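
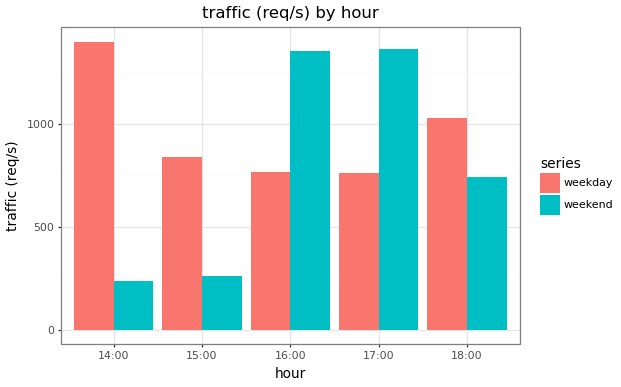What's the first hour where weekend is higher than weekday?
16:00

15:00: weekend ≈ 200 vs weekday ≈ 800 (not yet); 16:00: weekend ≈ 1400 vs weekday ≈ 800 (first crossover).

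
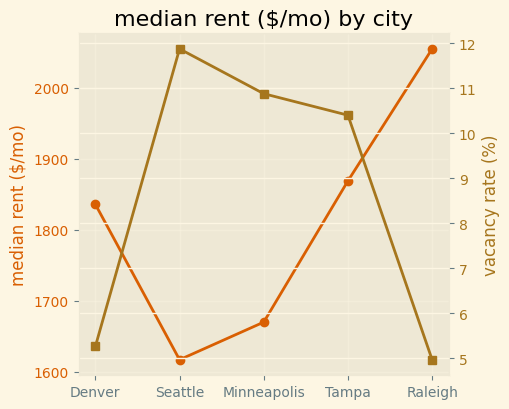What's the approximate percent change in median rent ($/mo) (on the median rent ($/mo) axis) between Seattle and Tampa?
Seattle ≈ 1600, Tampa ≈ 1850; (1850 − 1600) / 1600 ≈ +15.6%.

≈ +15.6%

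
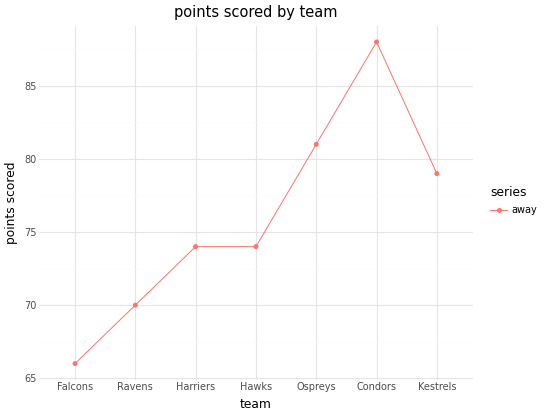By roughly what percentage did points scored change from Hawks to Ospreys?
Hawks ≈ 74, Ospreys ≈ 80; (80 − 74) / 74 ≈ +8.1%.

≈ +8.1%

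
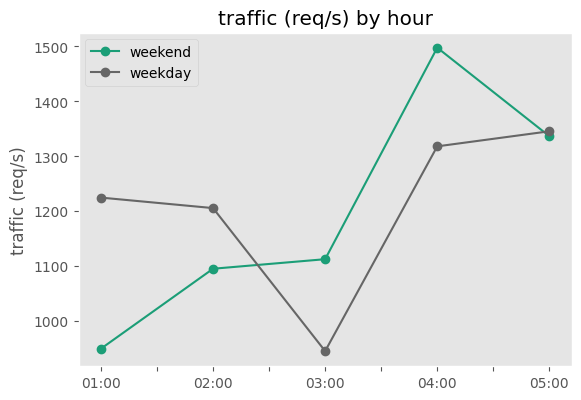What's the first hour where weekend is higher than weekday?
03:00

02:00: weekend ≈ 1100 vs weekday ≈ 1200 (not yet); 03:00: weekend ≈ 1100 vs weekday ≈ 950 (first crossover).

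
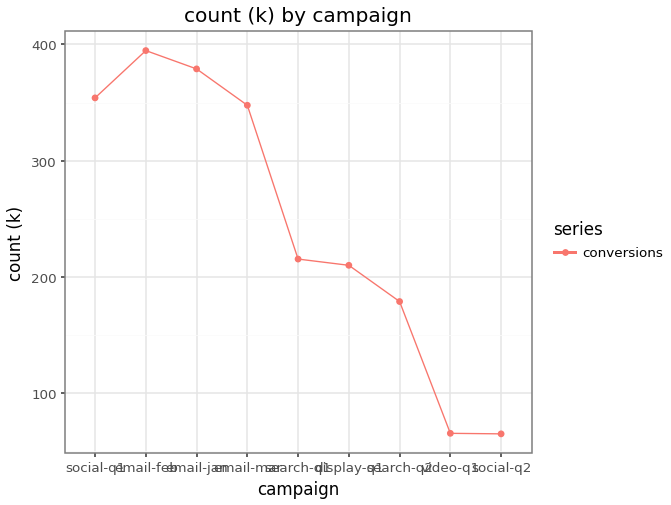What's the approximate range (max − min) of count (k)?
≈ 350

Max email-feb ≈ 400, min social-q2 ≈ 50; range ≈ 350.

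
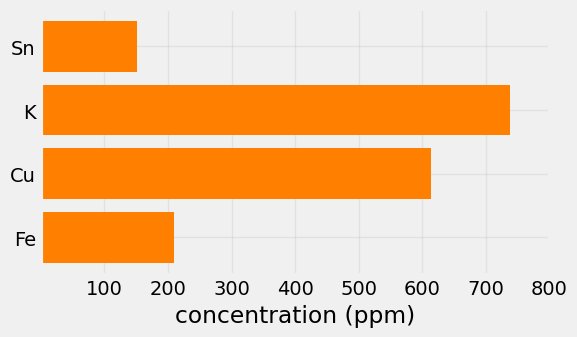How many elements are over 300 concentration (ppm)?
2

Above 300: K, Cu.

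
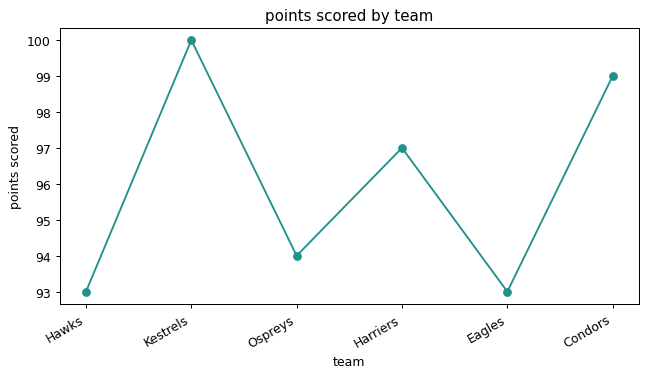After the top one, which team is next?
Condors

Top 3: Kestrels ≈ 100, Condors ≈ 99, Harriers ≈ 97.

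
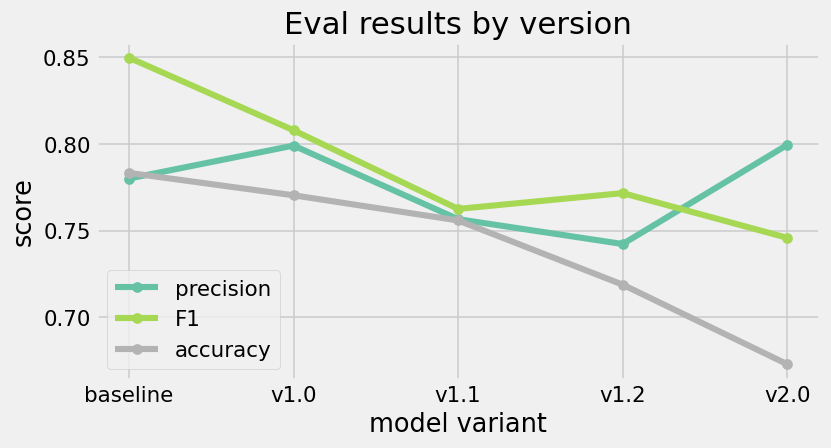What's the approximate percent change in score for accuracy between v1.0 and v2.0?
v1.0 ≈ 0.78, v2.0 ≈ 0.68; (0.68 − 0.78) / 0.78 ≈ -12.8%.

≈ -12.8%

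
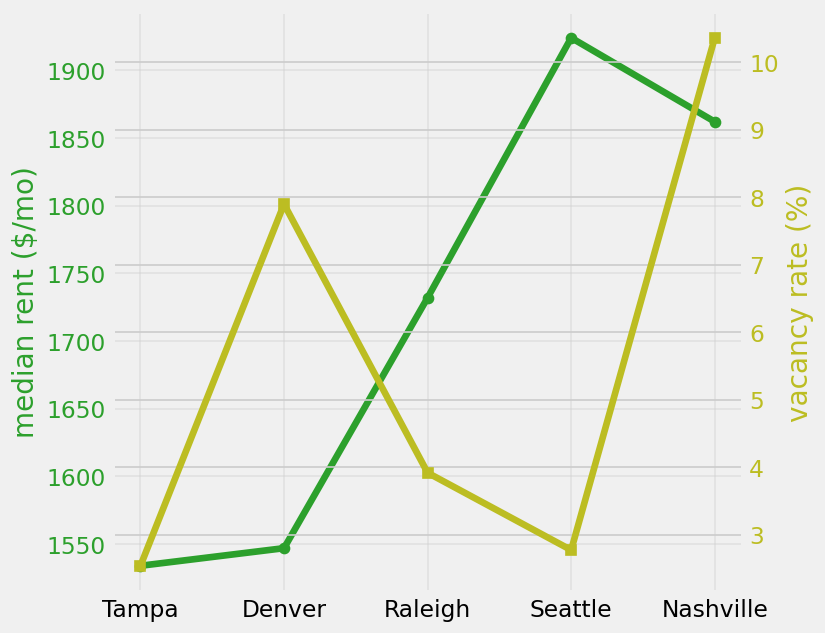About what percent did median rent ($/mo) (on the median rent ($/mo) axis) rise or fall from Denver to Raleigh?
Denver ≈ 1550, Raleigh ≈ 1750; (1750 − 1550) / 1550 ≈ +12.9%.

≈ +12.9%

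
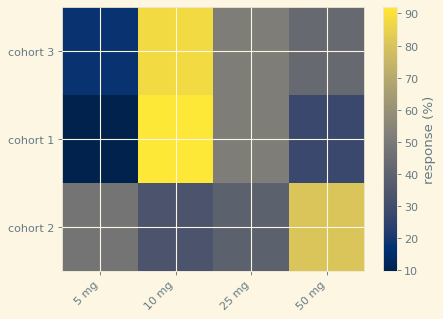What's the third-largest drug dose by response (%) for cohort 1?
Top 4 for cohort 1: 10 mg ≈ 90, 25 mg ≈ 50, 50 mg ≈ 30, 5 mg ≈ 10.

50 mg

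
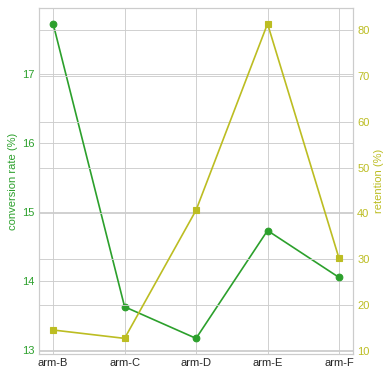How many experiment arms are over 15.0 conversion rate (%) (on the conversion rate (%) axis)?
1

Above 15.0: arm-B.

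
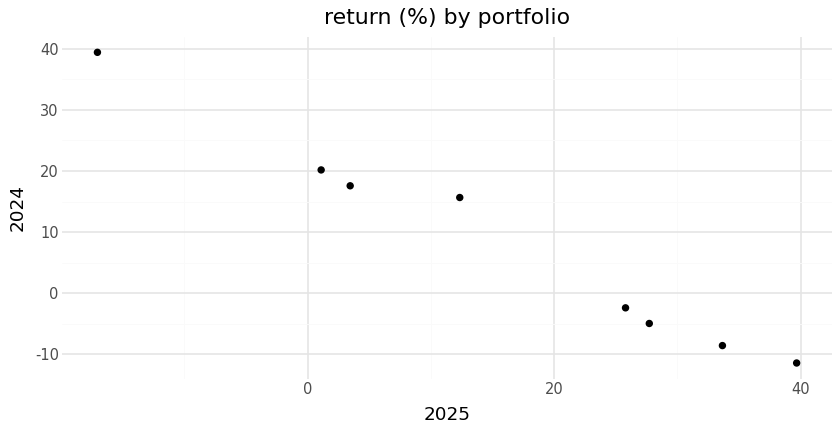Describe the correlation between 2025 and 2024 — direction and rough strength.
Points are negatively correlated; strong (|r| ≈ 1.0).

negative, strong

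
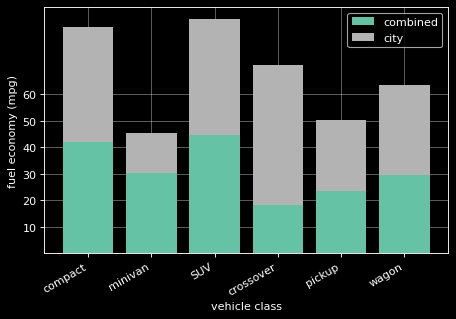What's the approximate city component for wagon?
city top ≈ 60, bottom ≈ 30; segment ≈ 30.

≈ 30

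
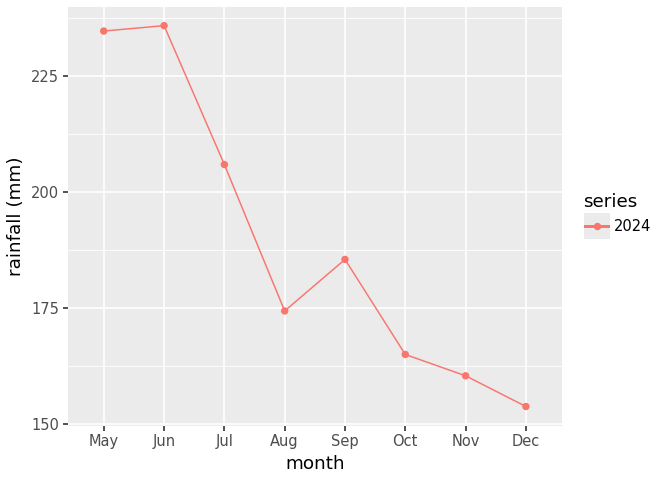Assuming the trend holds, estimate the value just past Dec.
≈ 140

Last three: 170, 160, 150 → slope ≈ -10/step → next ≈ 140.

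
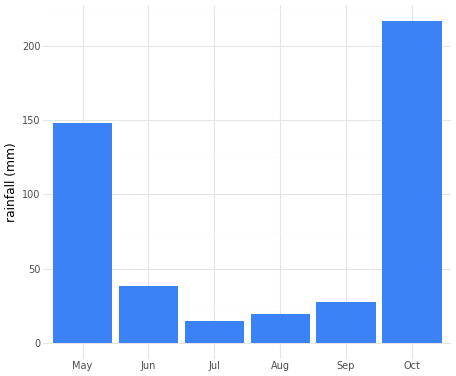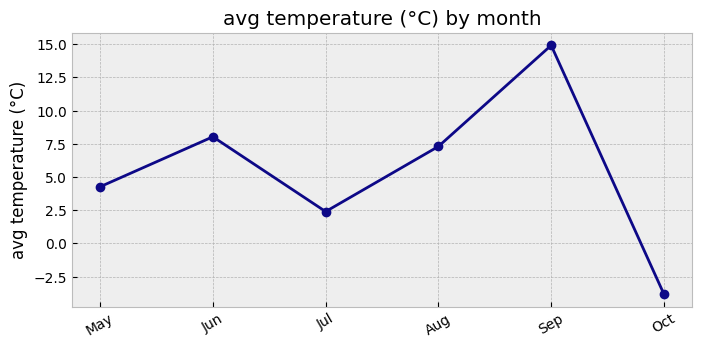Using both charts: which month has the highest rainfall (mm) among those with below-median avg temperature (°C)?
Chart 2 median avg temperature (°C) ≈ 6; below-median months: May, Jul, Oct. Among those, Oct has the highest rainfall (mm) (≈ 220).

Oct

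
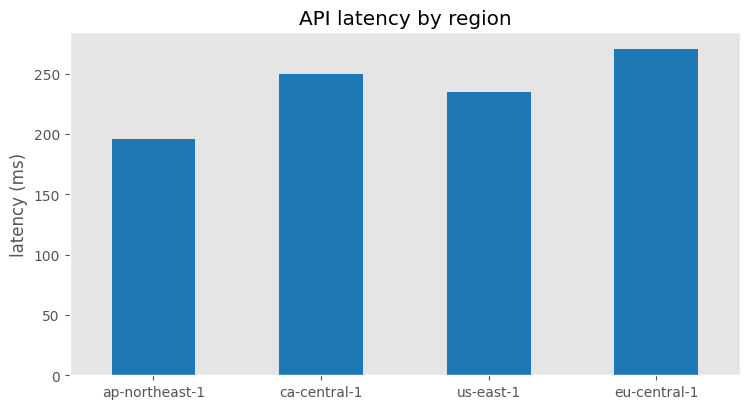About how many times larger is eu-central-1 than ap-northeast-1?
eu-central-1 ≈ 275, ap-northeast-1 ≈ 200; 275/200 ≈ 1.38.

≈ 1.38×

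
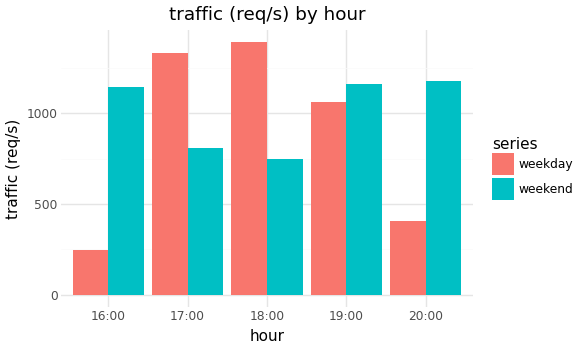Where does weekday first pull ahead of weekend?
17:00

16:00: weekday ≈ 200 vs weekend ≈ 1200 (not yet); 17:00: weekday ≈ 1400 vs weekend ≈ 800 (first crossover).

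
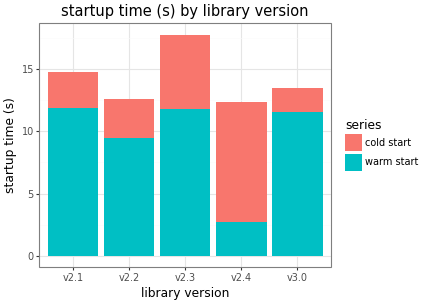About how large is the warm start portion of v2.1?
warm start top ≈ 12, bottom ≈ 0; segment ≈ 12.

≈ 12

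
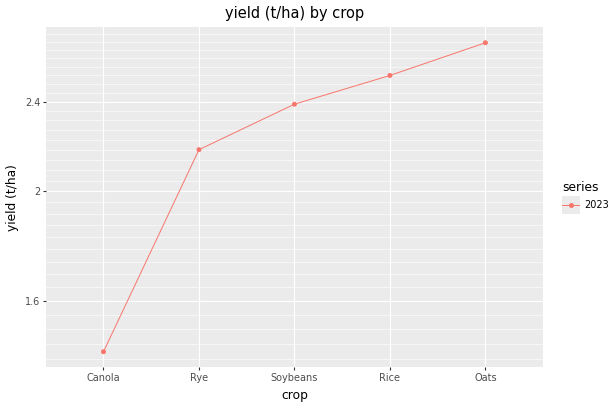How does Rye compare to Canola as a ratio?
Rye ≈ 2.2, Canola ≈ 1.4; 2.2/1.4 ≈ 1.57.

≈ 1.57×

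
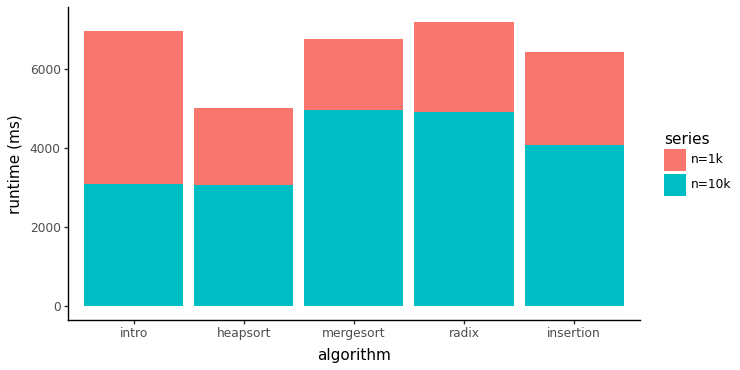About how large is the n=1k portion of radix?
≈ 2000

n=1k top ≈ 7000, bottom ≈ 5000; segment ≈ 2000.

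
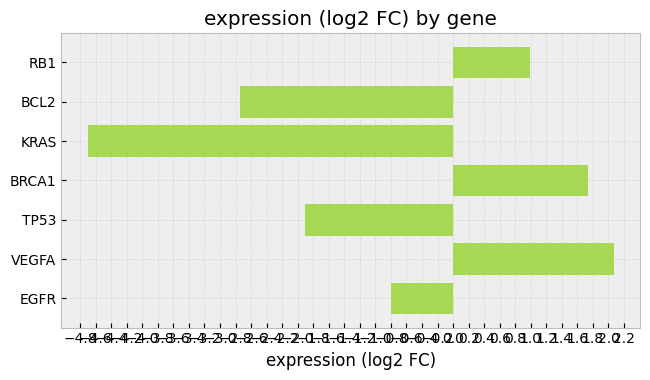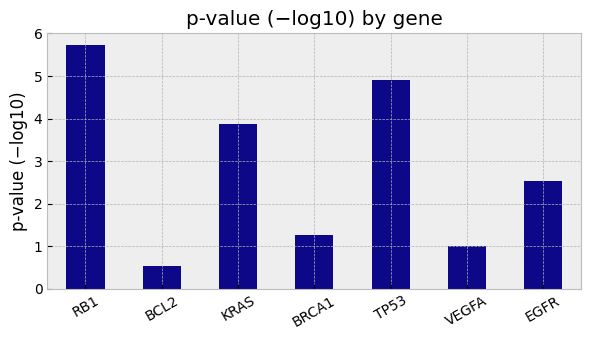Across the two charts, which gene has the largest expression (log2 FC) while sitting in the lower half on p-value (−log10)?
Chart 2 median p-value (−log10) ≈ 3; below-median genes: BCL2, BRCA1, VEGFA. Among those, VEGFA has the highest expression (log2 FC) (≈ 2).

VEGFA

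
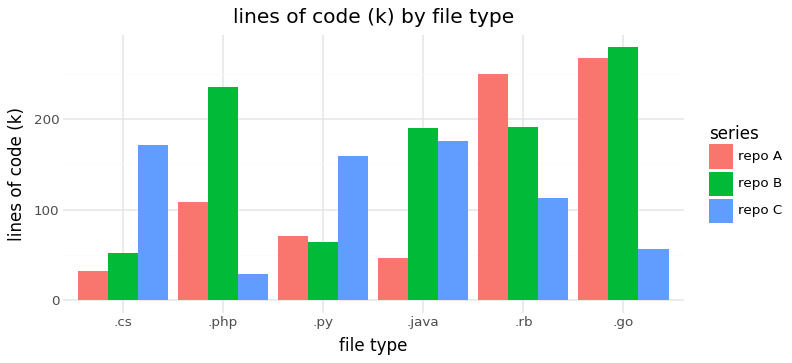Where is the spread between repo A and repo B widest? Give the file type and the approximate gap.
.java: repo A ≈ 50, repo B ≈ 200 → gap ≈ 150. Next-largest (.php) is only ≈ 125.

.java, ≈ 150 k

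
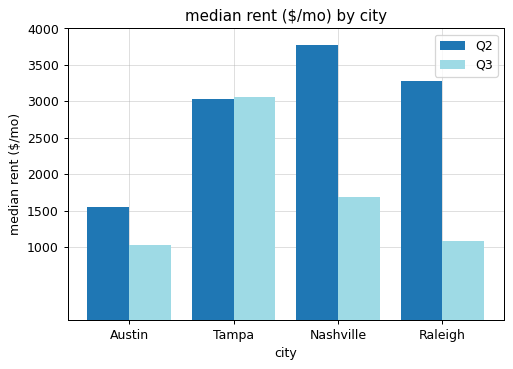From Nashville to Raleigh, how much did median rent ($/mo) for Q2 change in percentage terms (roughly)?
Nashville ≈ 4000, Raleigh ≈ 3500; (3500 − 4000) / 4000 ≈ -12.5%.

≈ -12.5%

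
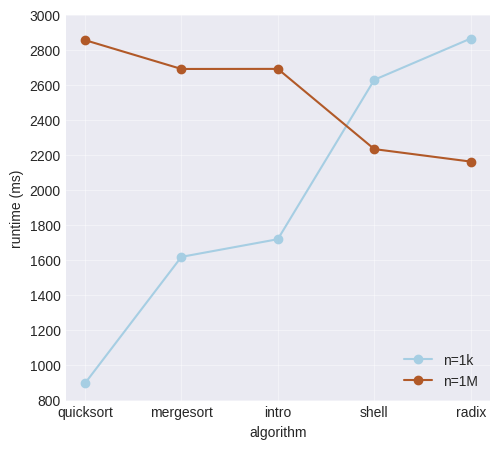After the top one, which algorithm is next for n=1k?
Top 3 for n=1k: radix ≈ 2800, shell ≈ 2600, intro ≈ 1800.

shell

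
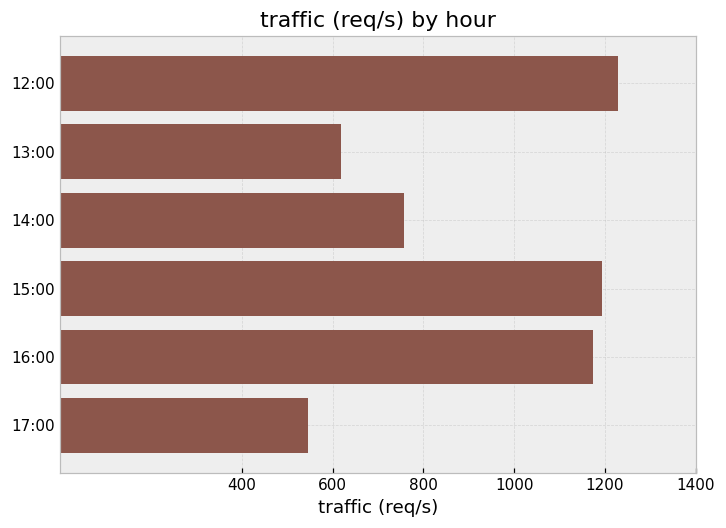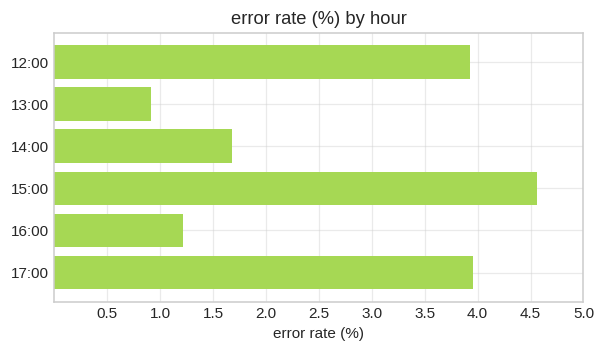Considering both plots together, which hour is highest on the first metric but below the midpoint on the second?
Chart 2 median error rate (%) ≈ 3; below-median hours: 13:00, 14:00, 16:00. Among those, 16:00 has the highest traffic (req/s) (≈ 1200).

16:00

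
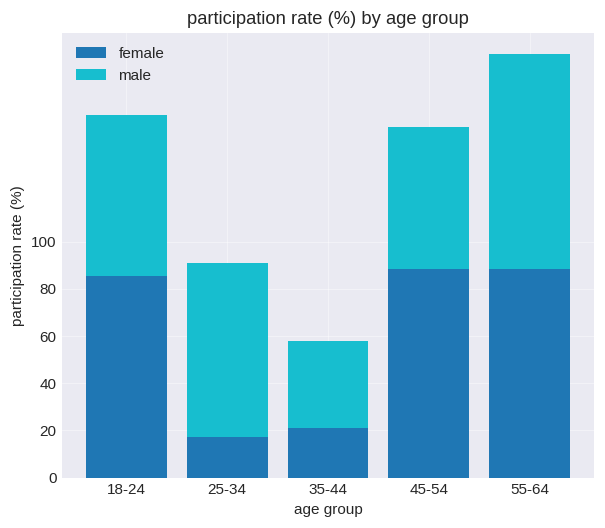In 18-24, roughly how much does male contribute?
≈ 80

male top ≈ 160, bottom ≈ 80; segment ≈ 80.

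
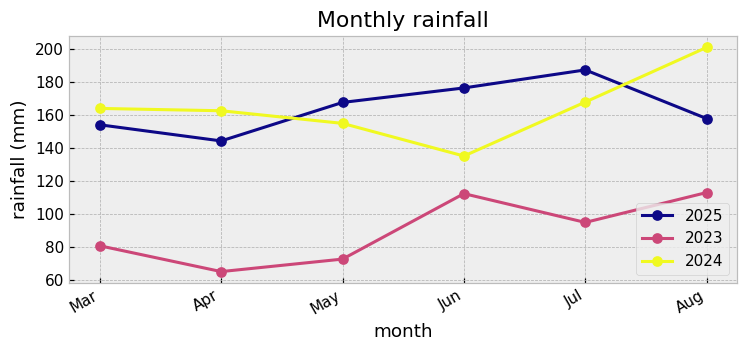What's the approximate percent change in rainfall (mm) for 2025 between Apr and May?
Apr ≈ 140, May ≈ 160; (160 − 140) / 140 ≈ +14.3%.

≈ +14.3%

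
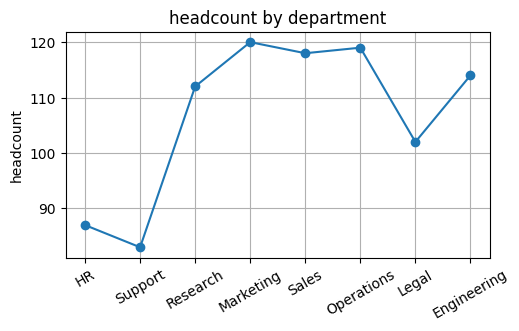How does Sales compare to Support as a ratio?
≈ 1.41×

Sales ≈ 120, Support ≈ 85; 120/85 ≈ 1.41.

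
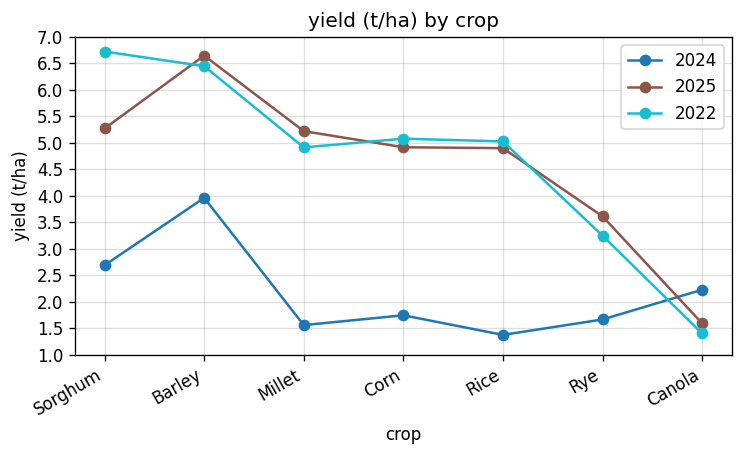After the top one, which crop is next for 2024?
Top 3 for 2024: Barley ≈ 4.0, Sorghum ≈ 2.5, Canola ≈ 2.0.

Sorghum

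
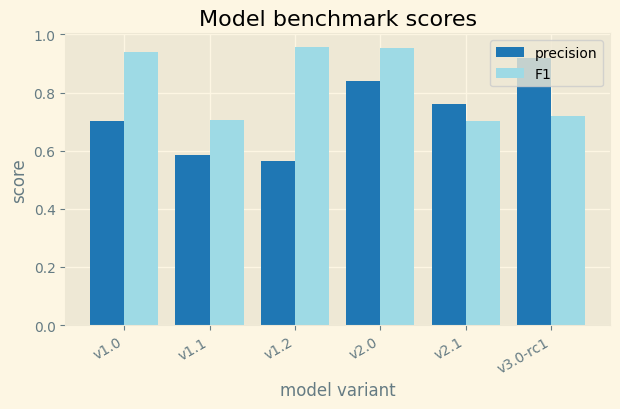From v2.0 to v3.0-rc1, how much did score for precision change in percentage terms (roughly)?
v2.0 ≈ 0.8, v3.0-rc1 ≈ 0.9; (0.9 − 0.8) / 0.8 ≈ +12.5%.

≈ +12.5%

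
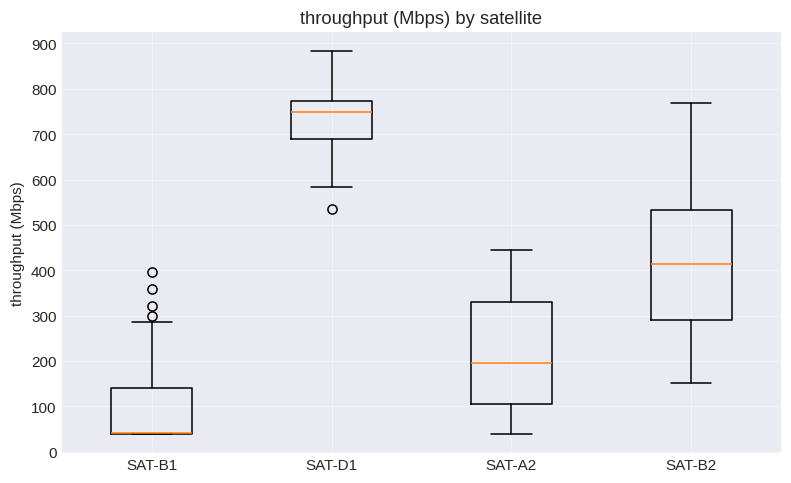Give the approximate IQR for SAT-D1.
Q3 ≈ 800, Q1 ≈ 700; IQR ≈ 100.

≈ 100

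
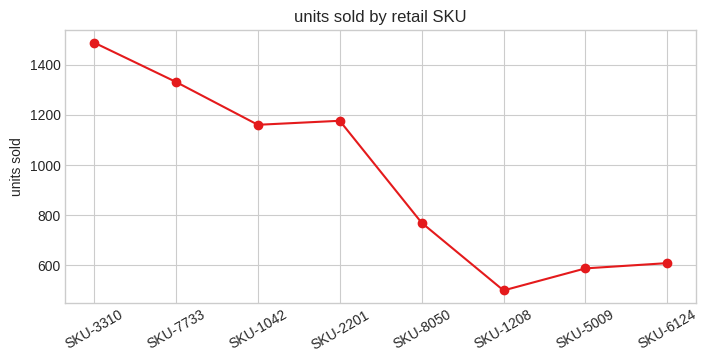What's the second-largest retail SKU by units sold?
SKU-7733

Top 3: SKU-3310 ≈ 1500, SKU-7733 ≈ 1300, SKU-2201 ≈ 1200.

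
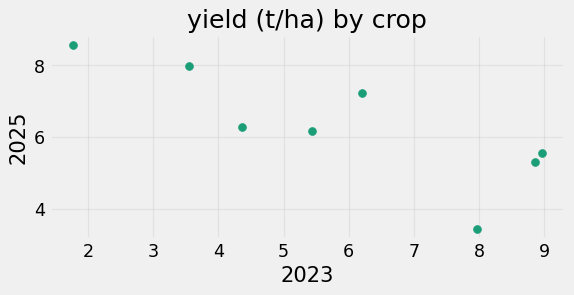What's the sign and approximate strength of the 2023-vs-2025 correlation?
Points are negatively correlated; strong (|r| ≈ 0.8).

negative, strong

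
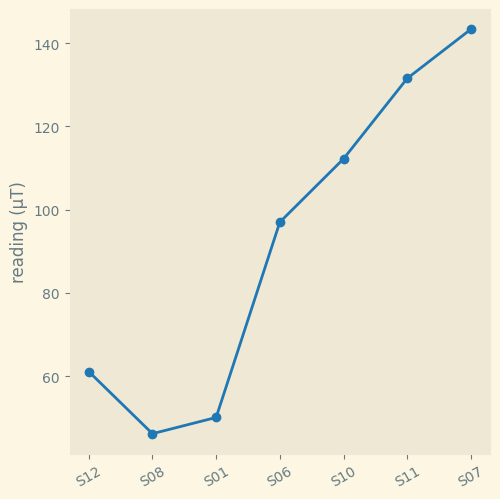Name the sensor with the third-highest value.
Top 4: S07 ≈ 140, S11 ≈ 130, S10 ≈ 110, S06 ≈ 100.

S10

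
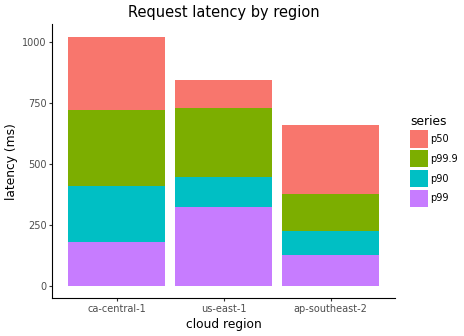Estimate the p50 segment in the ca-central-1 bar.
p50 top ≈ 1000, bottom ≈ 700; segment ≈ 300.

≈ 300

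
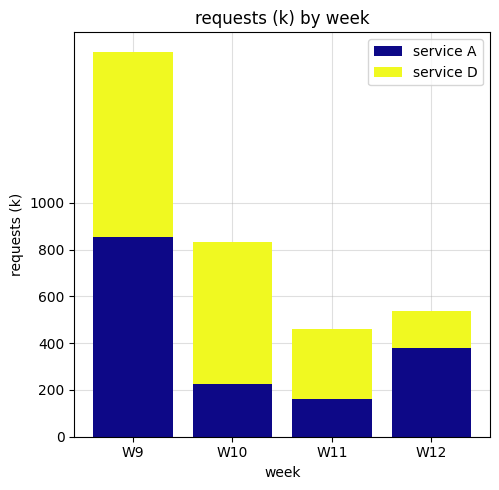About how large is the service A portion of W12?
≈ 400

service A top ≈ 400, bottom ≈ 0; segment ≈ 400.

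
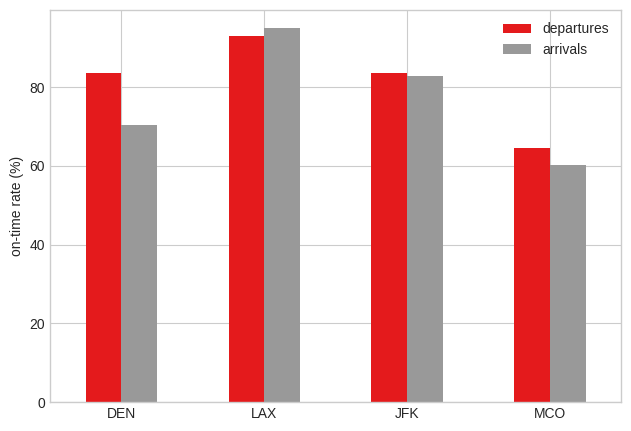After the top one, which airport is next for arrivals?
Top 3 for arrivals: LAX ≈ 90, JFK ≈ 80, DEN ≈ 70.

JFK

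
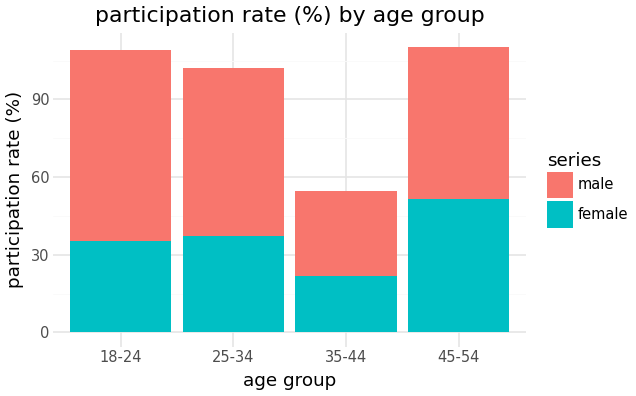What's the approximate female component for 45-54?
female top ≈ 50, bottom ≈ 0; segment ≈ 50.

≈ 50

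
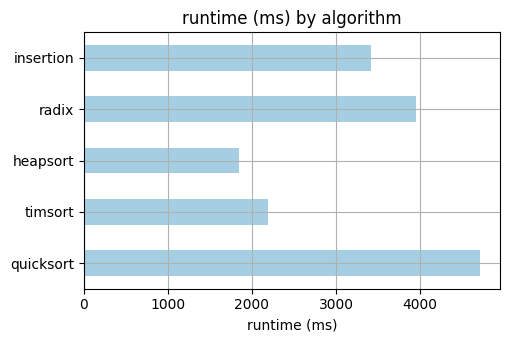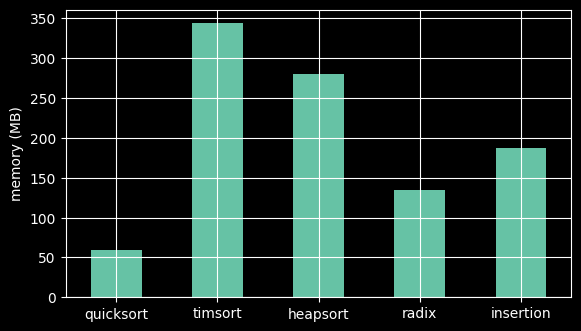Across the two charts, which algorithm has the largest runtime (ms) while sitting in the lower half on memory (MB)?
Chart 2 median memory (MB) ≈ 200; below-median algorithms: quicksort, radix. Among those, quicksort has the highest runtime (ms) (≈ 4500).

quicksort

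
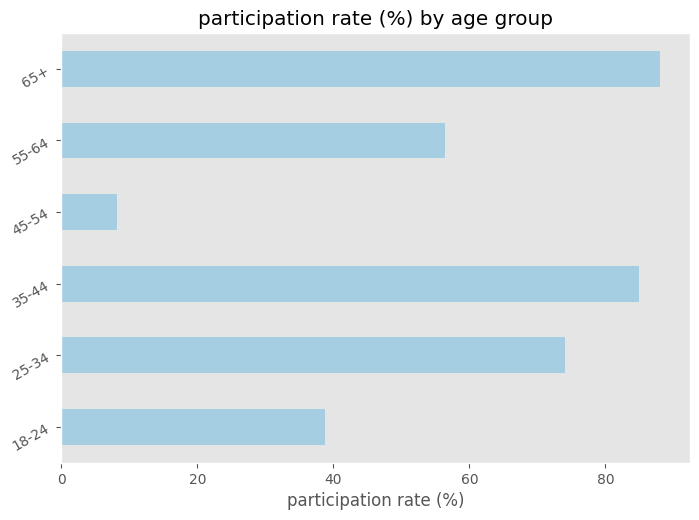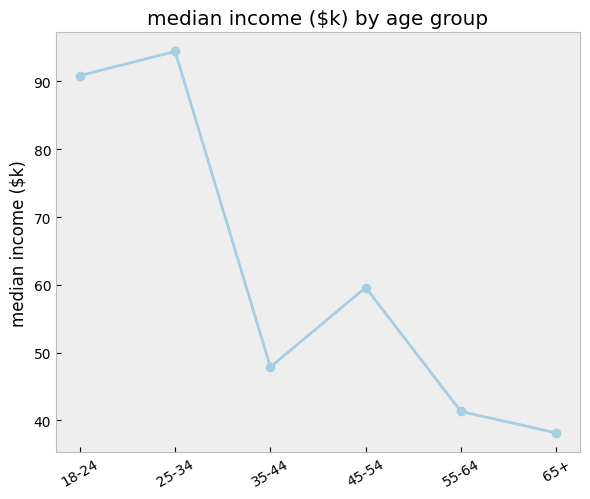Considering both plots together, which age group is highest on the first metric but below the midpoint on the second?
65+

Chart 2 median median income ($k) ≈ 50; below-median age groups: 35-44, 55-64, 65+. Among those, 65+ has the highest participation rate (%) (≈ 90).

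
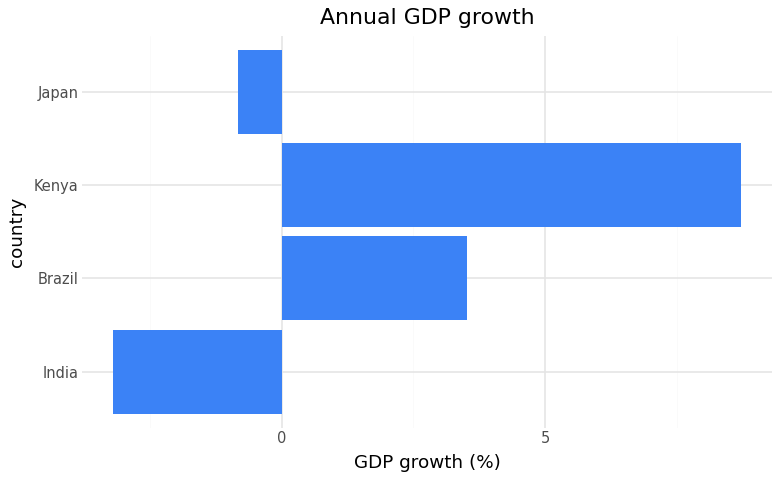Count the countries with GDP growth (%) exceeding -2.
3

Above -2: Brazil, Kenya, Japan.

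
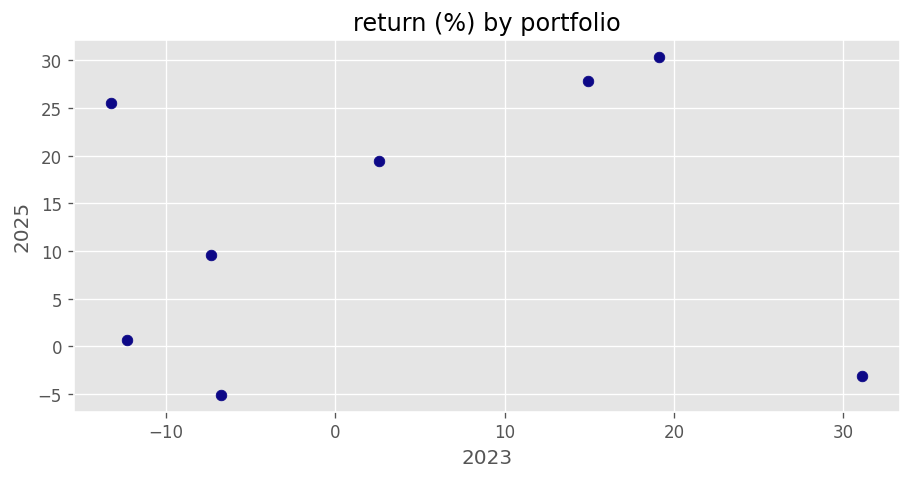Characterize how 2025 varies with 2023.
no clear correlation

Points are roughly uncorrelated; weak (|r| ≈ 0.1).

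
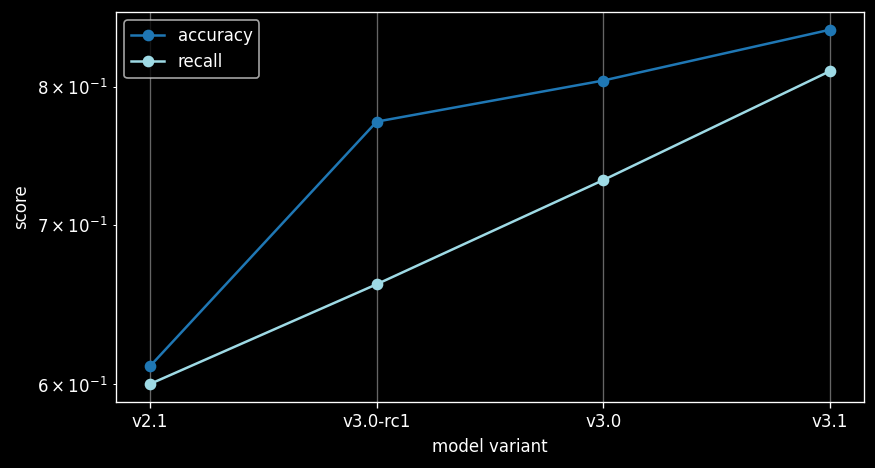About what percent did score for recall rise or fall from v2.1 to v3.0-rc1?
v2.1 ≈ 0.60, v3.0-rc1 ≈ 0.65; (0.65 − 0.60) / 0.60 ≈ +8.3%.

≈ +8.3%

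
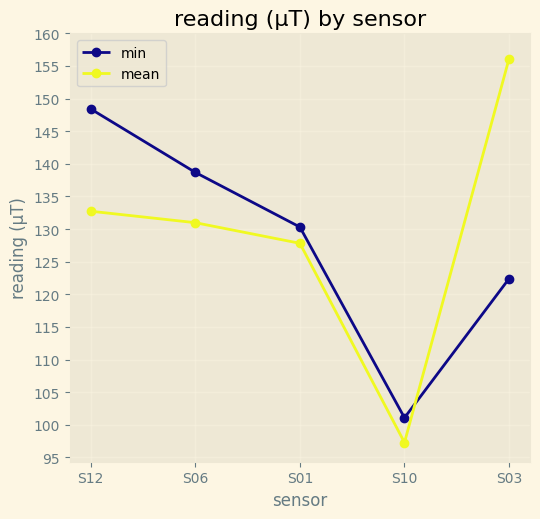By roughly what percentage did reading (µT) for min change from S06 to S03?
S06 ≈ 140, S03 ≈ 120; (120 − 140) / 140 ≈ -14.3%.

≈ -14.3%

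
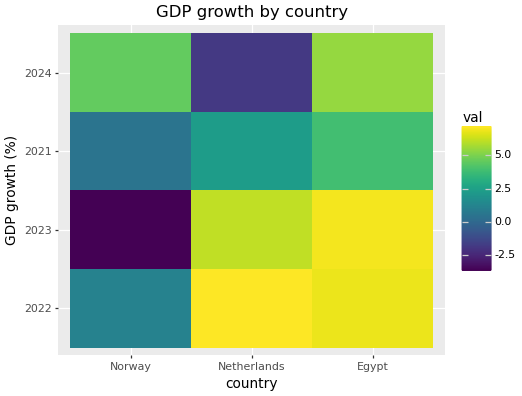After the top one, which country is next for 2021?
Netherlands

Top 3 for 2021: Egypt ≈ 4, Netherlands ≈ 2, Norway ≈ 1.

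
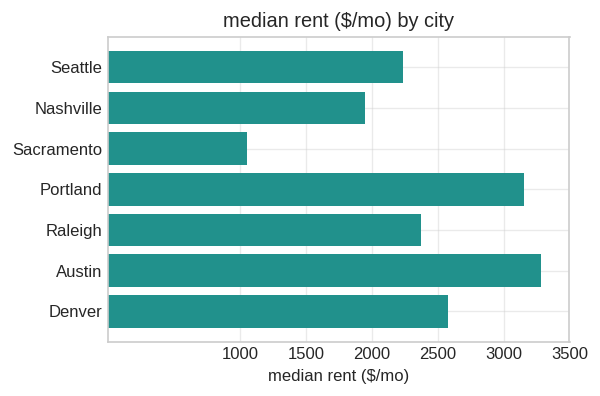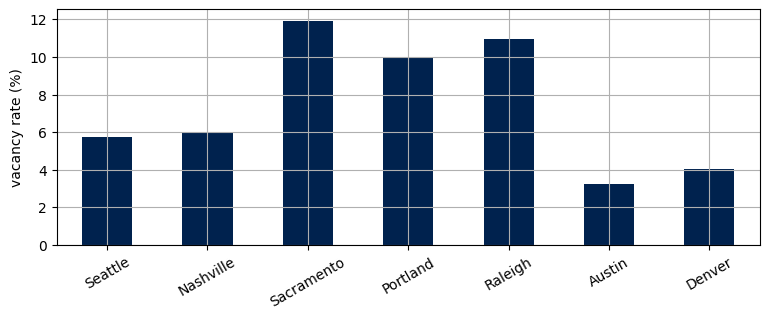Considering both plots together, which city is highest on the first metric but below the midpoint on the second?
Austin

Chart 2 median vacancy rate (%) ≈ 6; below-median cities: Seattle, Austin, Denver. Among those, Austin has the highest median rent ($/mo) (≈ 3500).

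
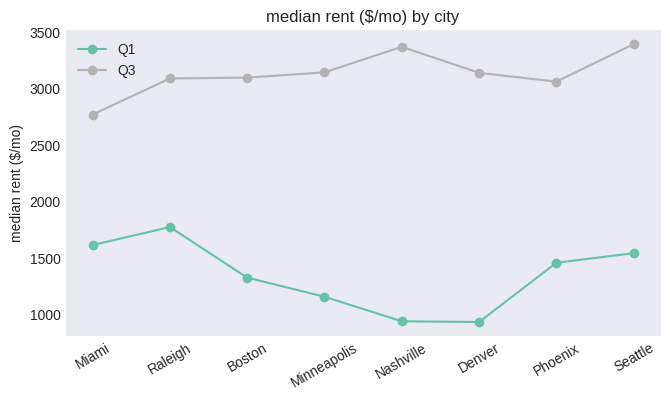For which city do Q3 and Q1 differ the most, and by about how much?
Nashville, ≈ 2500 $/mo

Nashville: Q3 ≈ 3500, Q1 ≈ 1000 → gap ≈ 2500. Next-largest (Denver) is only ≈ 2000.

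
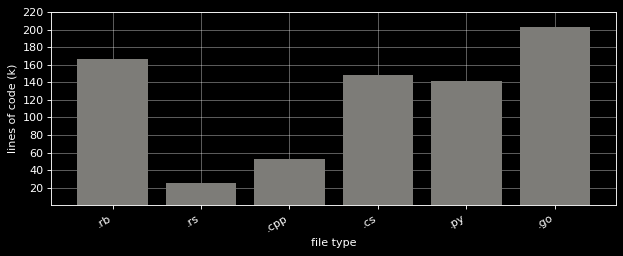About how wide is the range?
Max .go ≈ 200, min .rs ≈ 20; range ≈ 180.

≈ 180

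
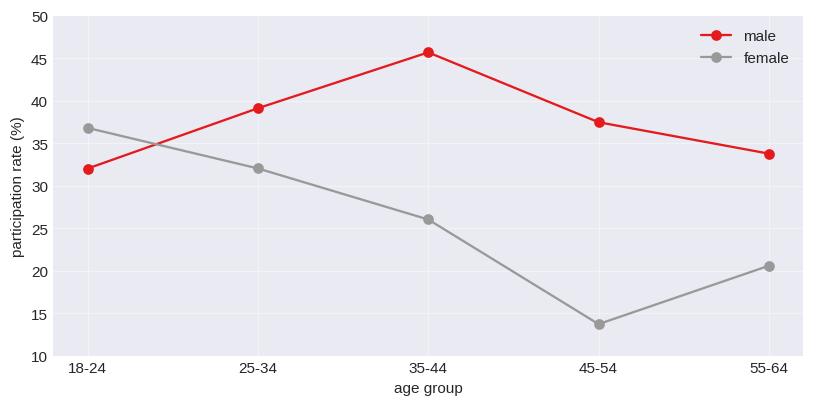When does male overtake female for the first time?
18-24: male ≈ 30 vs female ≈ 35 (not yet); 25-34: male ≈ 40 vs female ≈ 30 (first crossover).

25-34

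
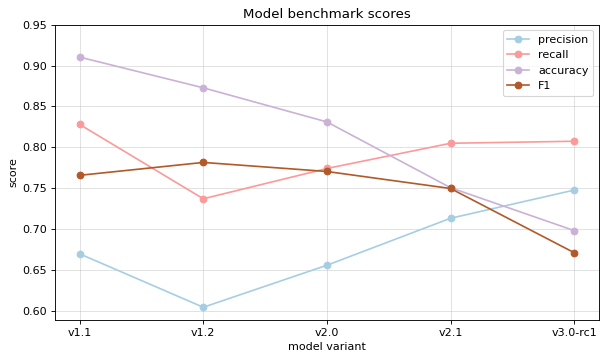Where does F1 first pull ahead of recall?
v1.2

v1.1: F1 ≈ 0.75 vs recall ≈ 0.85 (not yet); v1.2: F1 ≈ 0.80 vs recall ≈ 0.75 (first crossover).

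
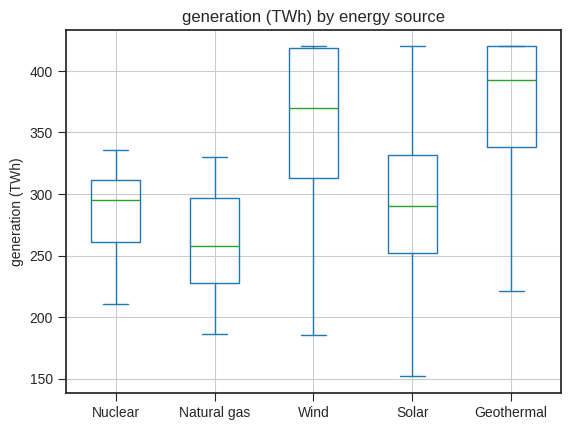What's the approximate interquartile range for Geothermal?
Q3 ≈ 420, Q1 ≈ 340; IQR ≈ 80.

≈ 80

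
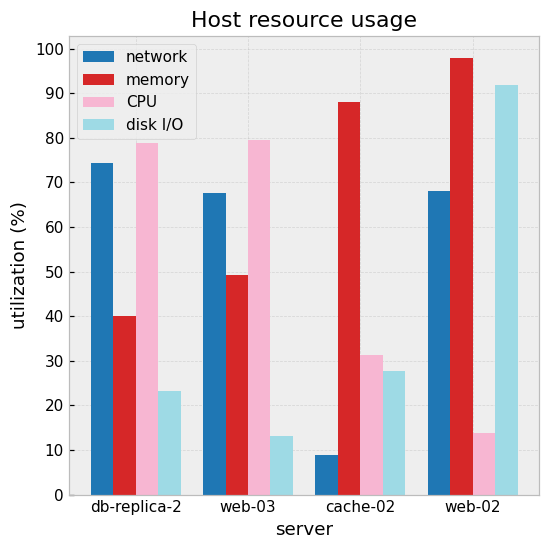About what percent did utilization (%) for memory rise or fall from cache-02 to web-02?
≈ +11.1%

cache-02 ≈ 90, web-02 ≈ 100; (100 − 90) / 90 ≈ +11.1%.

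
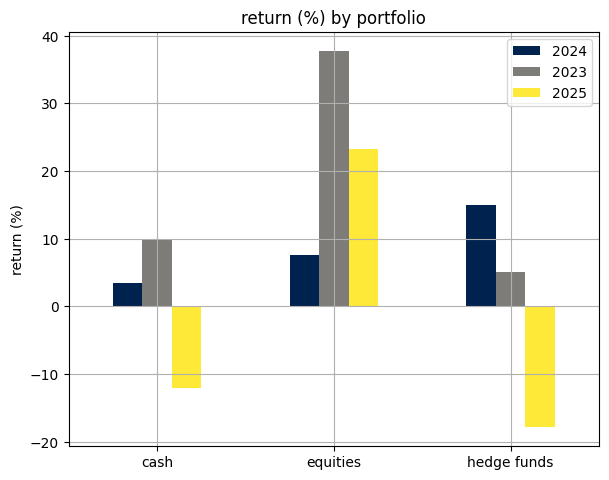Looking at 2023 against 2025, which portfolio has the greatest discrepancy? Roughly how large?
hedge funds, ≈ 25 %

hedge funds: 2023 ≈ 5, 2025 ≈ -20 → gap ≈ 25. Next-largest (cash) is only ≈ 20.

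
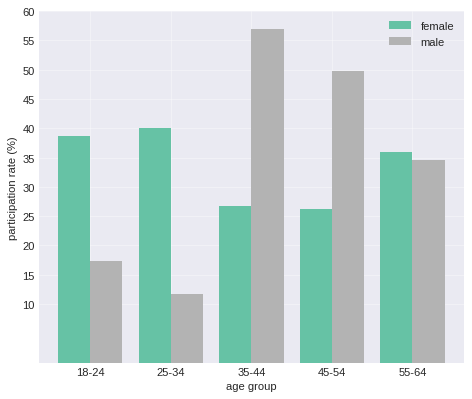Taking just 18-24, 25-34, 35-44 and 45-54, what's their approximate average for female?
(40 + 40 + 25 + 25) / 4 ≈ 32.

≈ 32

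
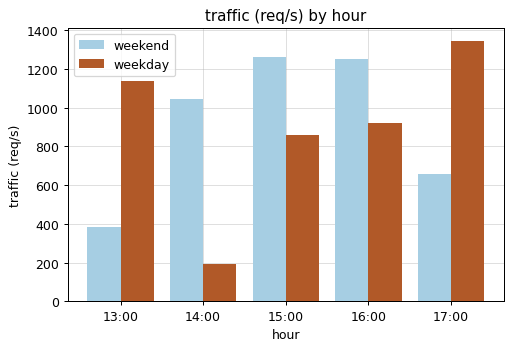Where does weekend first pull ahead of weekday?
13:00: weekend ≈ 400 vs weekday ≈ 1200 (not yet); 14:00: weekend ≈ 1000 vs weekday ≈ 200 (first crossover).

14:00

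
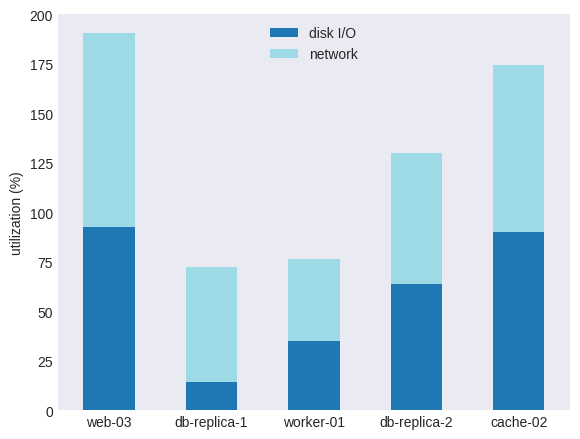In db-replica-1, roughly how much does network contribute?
network top ≈ 80, bottom ≈ 20; segment ≈ 60.

≈ 60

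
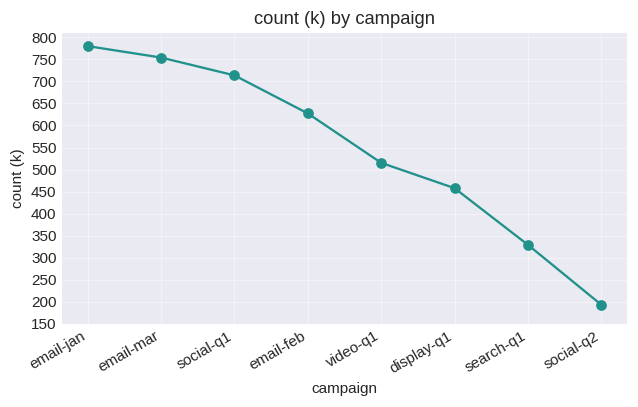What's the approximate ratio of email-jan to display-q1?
email-jan ≈ 800, display-q1 ≈ 450; 800/450 ≈ 1.78.

≈ 1.78×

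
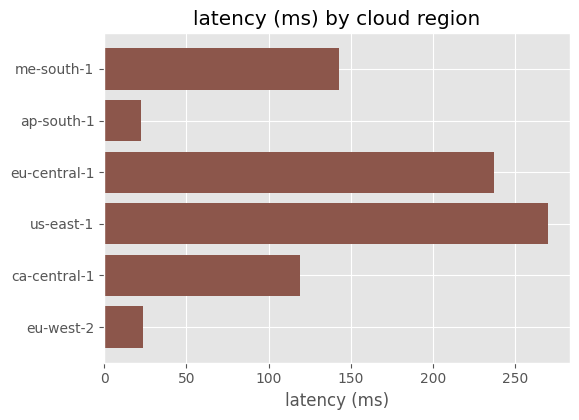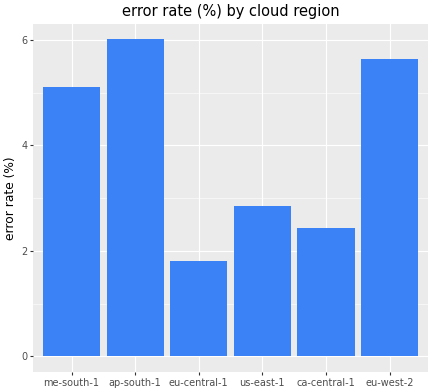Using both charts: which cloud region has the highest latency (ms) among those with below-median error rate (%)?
us-east-1

Chart 2 median error rate (%) ≈ 4; below-median cloud regions: eu-central-1, us-east-1, ca-central-1. Among those, us-east-1 has the highest latency (ms) (≈ 275).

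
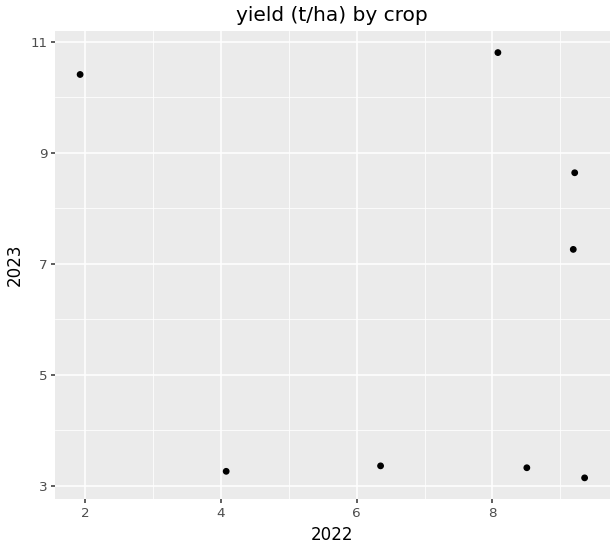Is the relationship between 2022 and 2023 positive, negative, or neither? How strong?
no clear correlation

Points are roughly uncorrelated; weak (|r| ≈ 0.2).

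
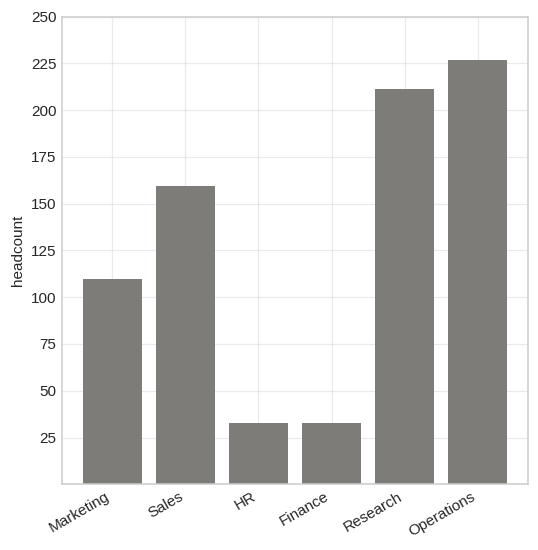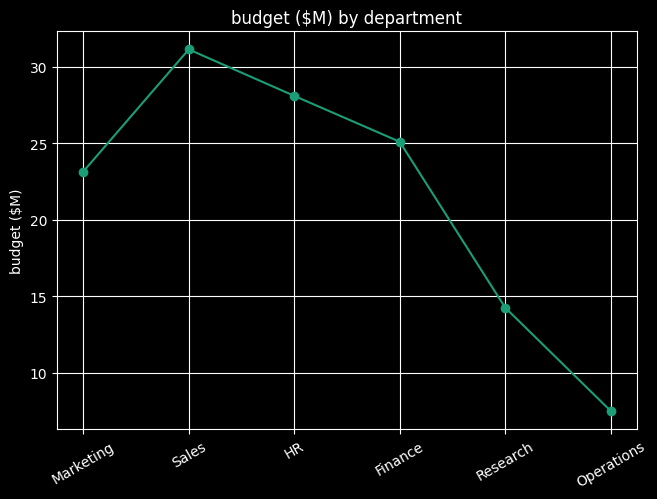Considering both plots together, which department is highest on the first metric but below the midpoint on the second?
Chart 2 median budget ($M) ≈ 25; below-median departments: Marketing, Research, Operations. Among those, Operations has the highest headcount (≈ 225).

Operations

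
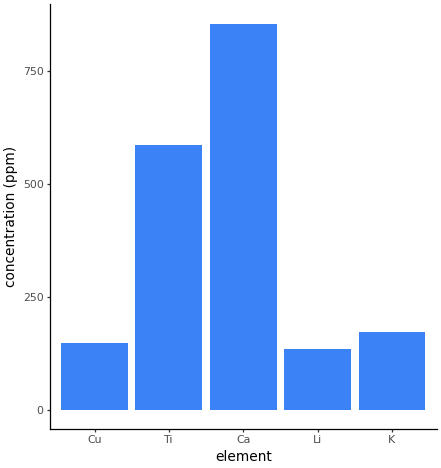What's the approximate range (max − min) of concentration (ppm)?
≈ 800

Max Ca ≈ 900, min Li ≈ 100; range ≈ 800.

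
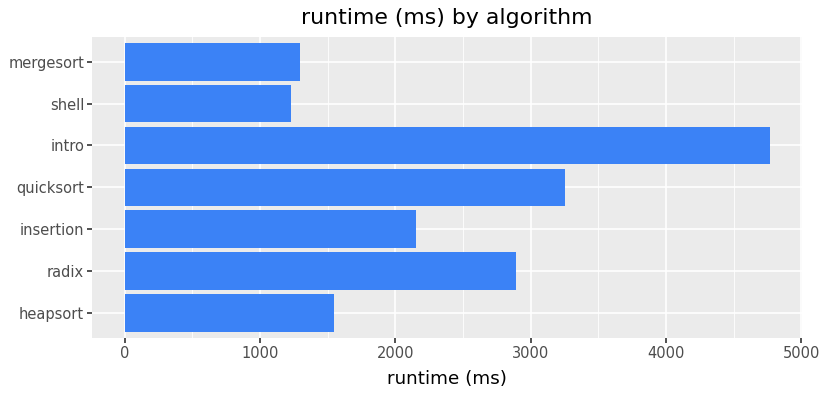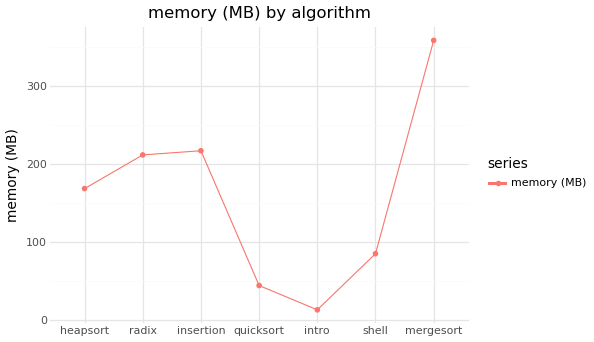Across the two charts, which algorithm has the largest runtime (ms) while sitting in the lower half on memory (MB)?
intro

Chart 2 median memory (MB) ≈ 150; below-median algorithms: quicksort, intro, shell. Among those, intro has the highest runtime (ms) (≈ 5000).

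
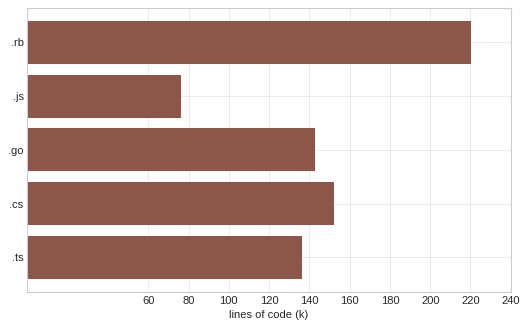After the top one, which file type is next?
Top 3: .rb ≈ 220, .cs ≈ 160, .go ≈ 140.

.cs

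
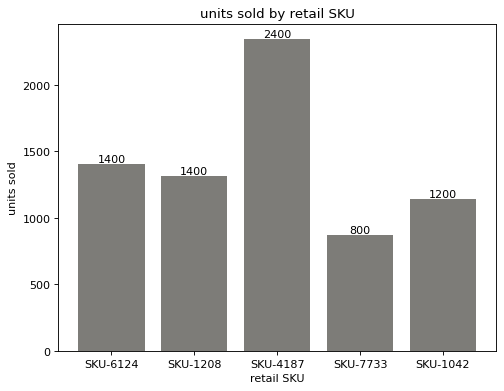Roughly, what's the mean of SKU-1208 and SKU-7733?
≈ 1100

(1400 + 800) / 2 ≈ 1100.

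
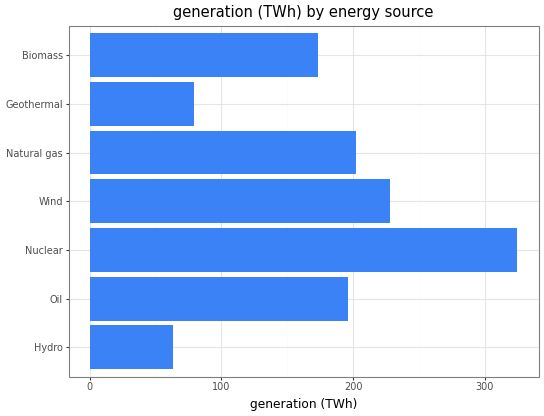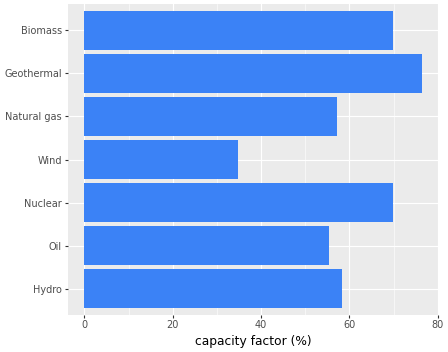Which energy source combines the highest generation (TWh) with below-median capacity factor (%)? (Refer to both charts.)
Chart 2 median capacity factor (%) ≈ 60; below-median energy sources: Oil, Wind, Natural gas. Among those, Wind has the highest generation (TWh) (≈ 250).

Wind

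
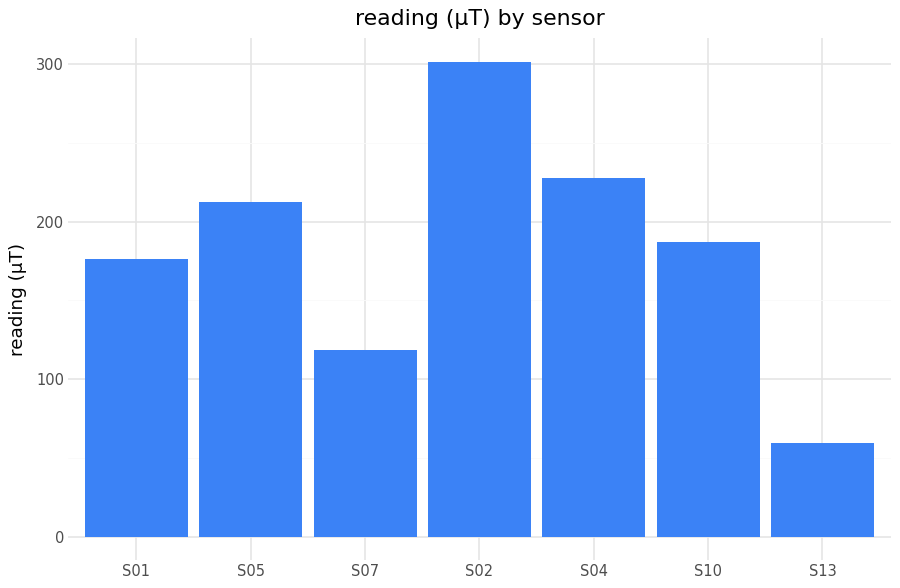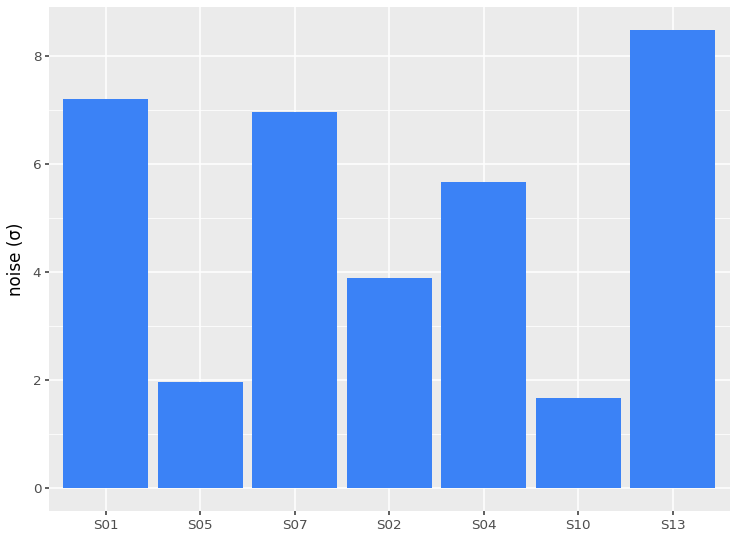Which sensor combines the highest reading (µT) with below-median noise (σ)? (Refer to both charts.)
Chart 2 median noise (σ) ≈ 6; below-median sensors: S05, S02, S10. Among those, S02 has the highest reading (µT) (≈ 300).

S02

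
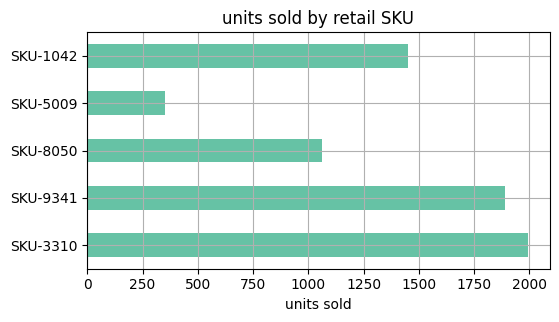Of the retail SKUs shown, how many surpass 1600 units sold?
2

Above 1600: SKU-3310, SKU-9341.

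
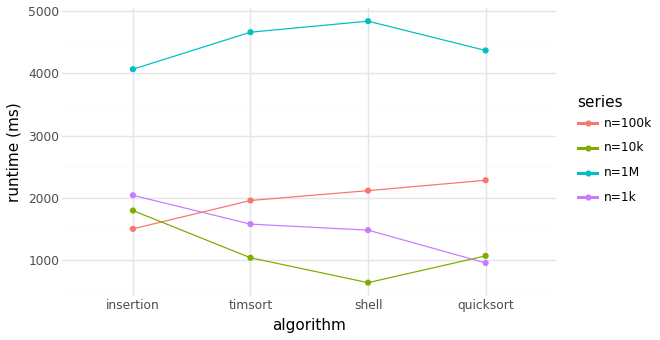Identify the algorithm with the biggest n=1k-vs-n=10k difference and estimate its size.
shell, ≈ 1000 ms

shell: n=1k ≈ 1500, n=10k ≈ 500 → gap ≈ 1000. Next-largest (timsort) is only ≈ 500.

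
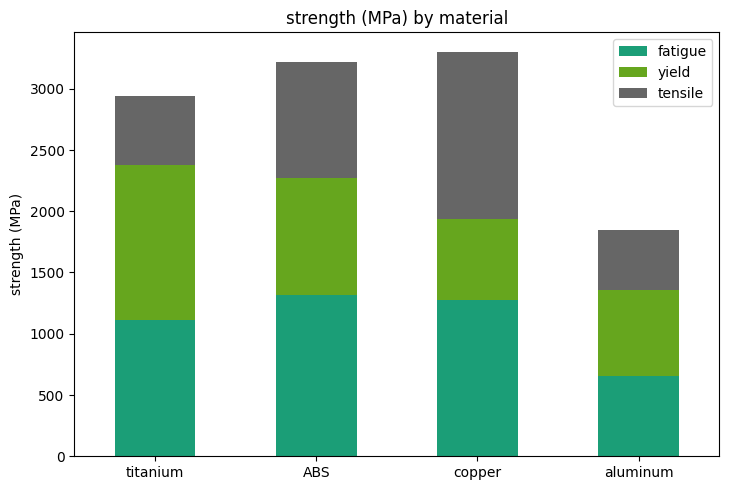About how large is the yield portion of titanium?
yield top ≈ 2500, bottom ≈ 1000; segment ≈ 1500.

≈ 1500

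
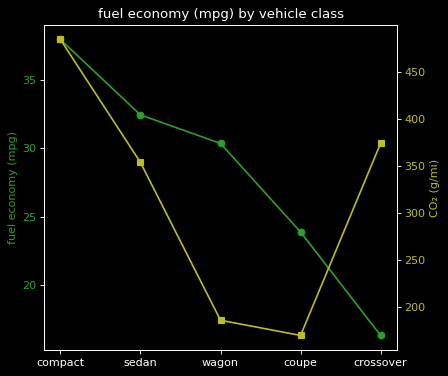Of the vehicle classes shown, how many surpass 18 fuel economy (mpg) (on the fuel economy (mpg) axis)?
Above 18: compact, sedan, wagon, coupe.

4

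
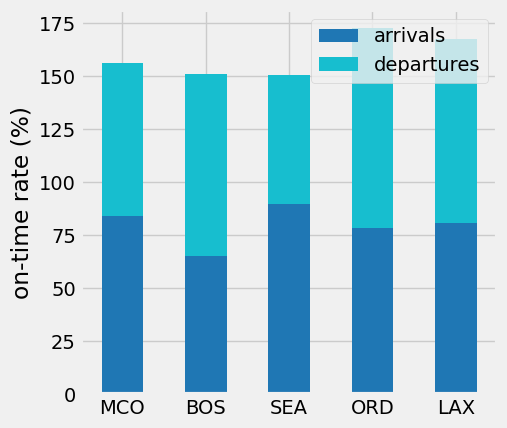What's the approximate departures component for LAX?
≈ 80

departures top ≈ 160, bottom ≈ 80; segment ≈ 80.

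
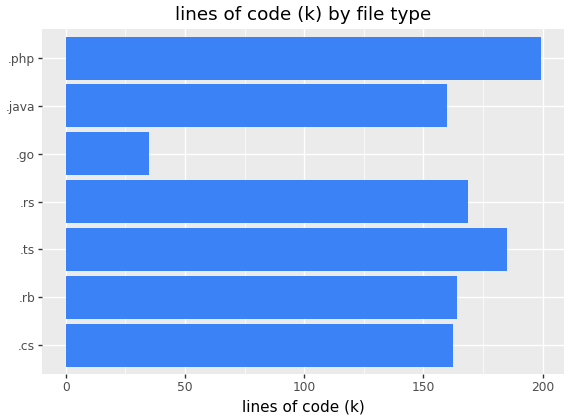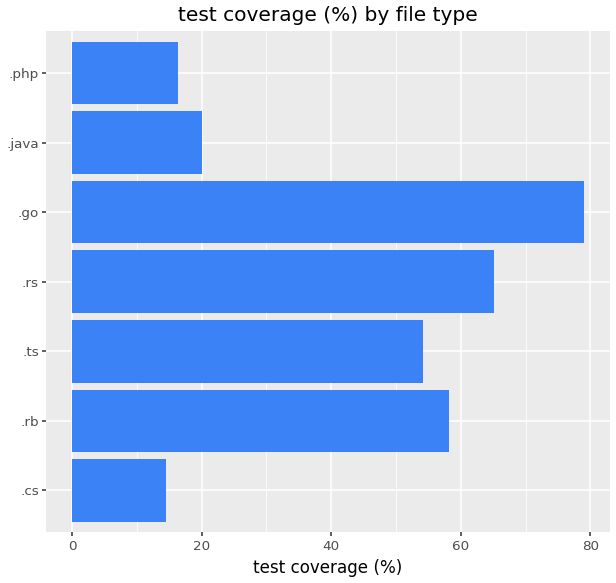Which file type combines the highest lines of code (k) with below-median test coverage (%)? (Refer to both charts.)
.php

Chart 2 median test coverage (%) ≈ 50; below-median file types: .cs, .java, .php. Among those, .php has the highest lines of code (k) (≈ 200).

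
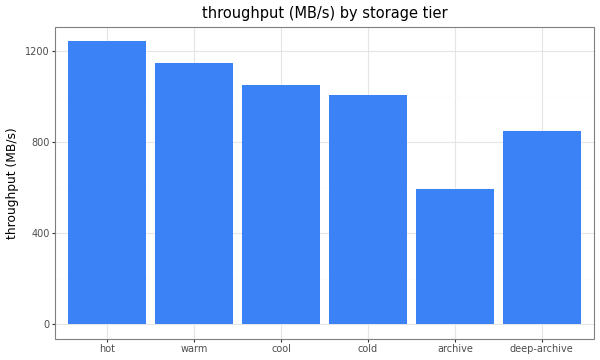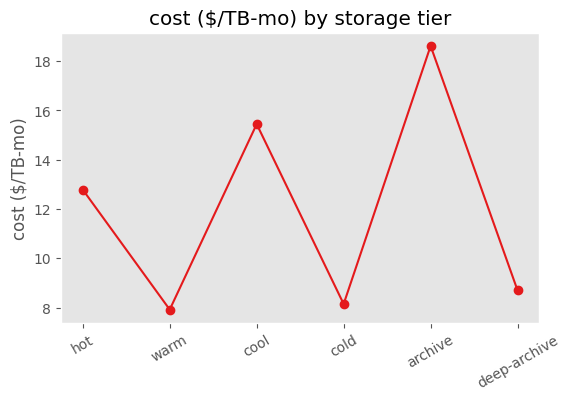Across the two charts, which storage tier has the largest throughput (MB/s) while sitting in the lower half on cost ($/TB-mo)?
warm

Chart 2 median cost ($/TB-mo) ≈ 10; below-median storage tiers: warm, cold, deep-archive. Among those, warm has the highest throughput (MB/s) (≈ 1200).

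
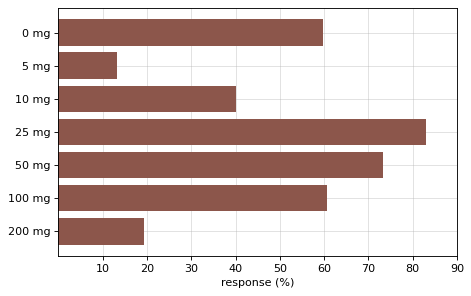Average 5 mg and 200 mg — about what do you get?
(10 + 20) / 2 ≈ 15.

≈ 15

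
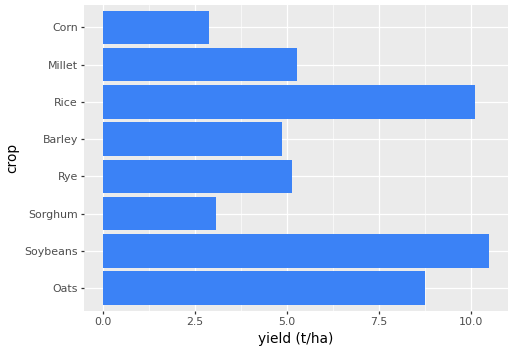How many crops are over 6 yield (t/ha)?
3

Above 6: Oats, Soybeans, Rice.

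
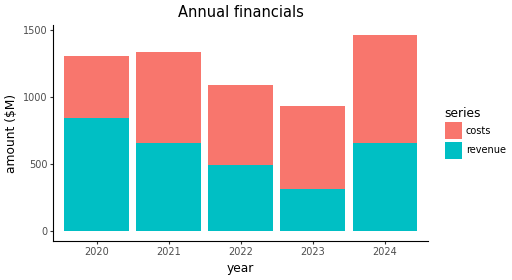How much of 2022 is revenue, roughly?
≈ 400

revenue top ≈ 400, bottom ≈ 0; segment ≈ 400.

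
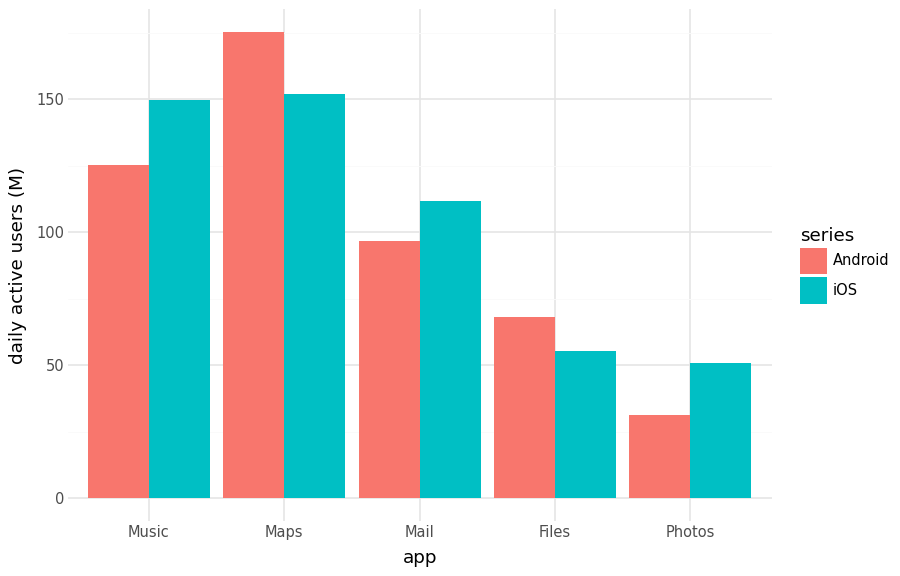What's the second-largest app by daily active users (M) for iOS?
Music

Top 3 for iOS: Maps ≈ 160, Music ≈ 140, Mail ≈ 120.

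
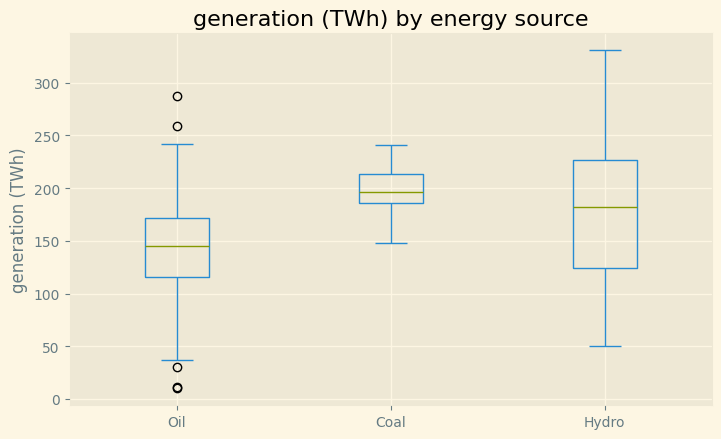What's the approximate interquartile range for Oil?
≈ 55

Q3 ≈ 170, Q1 ≈ 115; IQR ≈ 55.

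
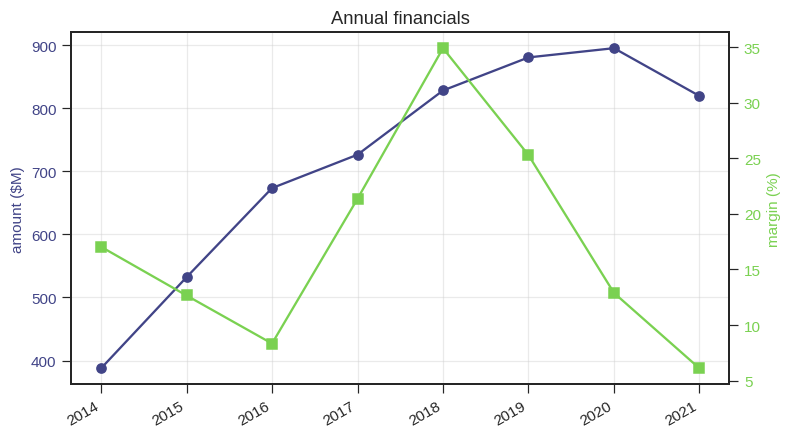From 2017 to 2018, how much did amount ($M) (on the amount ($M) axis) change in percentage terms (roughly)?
2017 ≈ 750, 2018 ≈ 850; (850 − 750) / 750 ≈ +13.3%.

≈ +13.3%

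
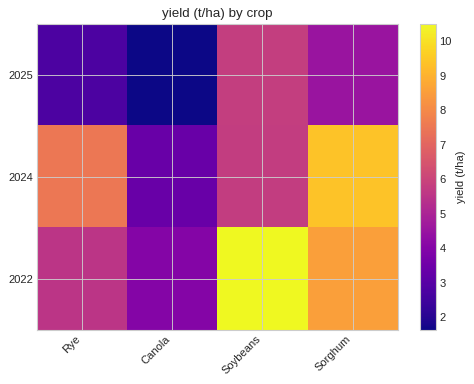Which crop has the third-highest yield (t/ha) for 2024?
Soybeans

Top 4 for 2024: Sorghum ≈ 9, Rye ≈ 8, Soybeans ≈ 6, Canola ≈ 3.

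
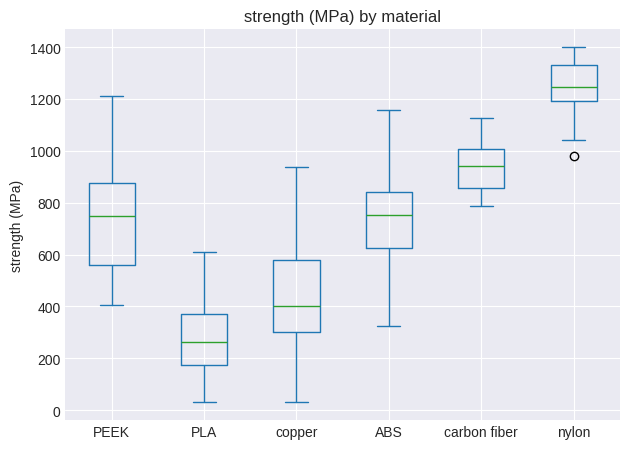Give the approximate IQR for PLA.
≈ 200

Q3 ≈ 400, Q1 ≈ 200; IQR ≈ 200.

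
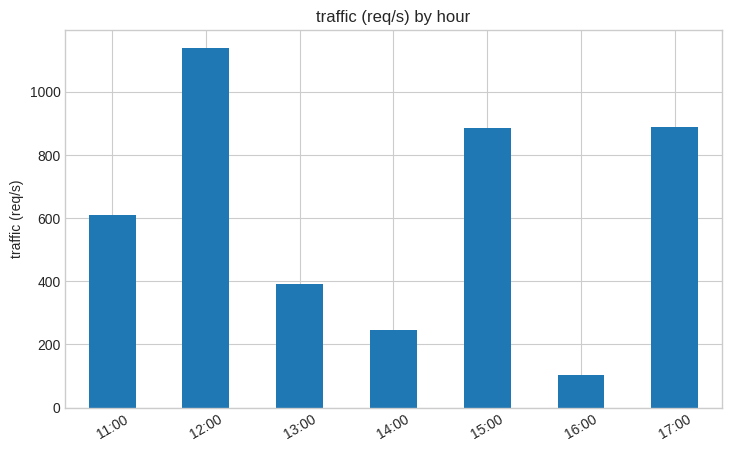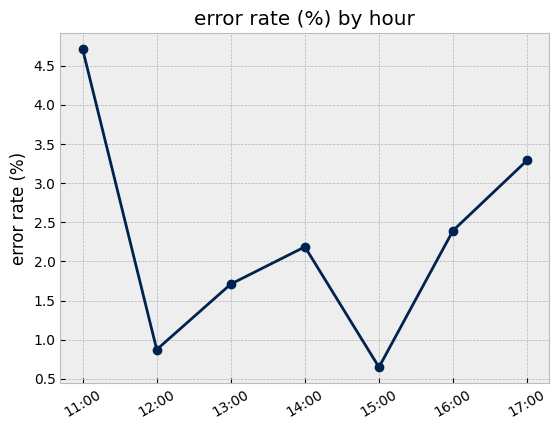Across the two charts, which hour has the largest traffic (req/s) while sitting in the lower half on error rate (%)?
Chart 2 median error rate (%) ≈ 2; below-median hours: 12:00, 13:00, 15:00. Among those, 12:00 has the highest traffic (req/s) (≈ 1200).

12:00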